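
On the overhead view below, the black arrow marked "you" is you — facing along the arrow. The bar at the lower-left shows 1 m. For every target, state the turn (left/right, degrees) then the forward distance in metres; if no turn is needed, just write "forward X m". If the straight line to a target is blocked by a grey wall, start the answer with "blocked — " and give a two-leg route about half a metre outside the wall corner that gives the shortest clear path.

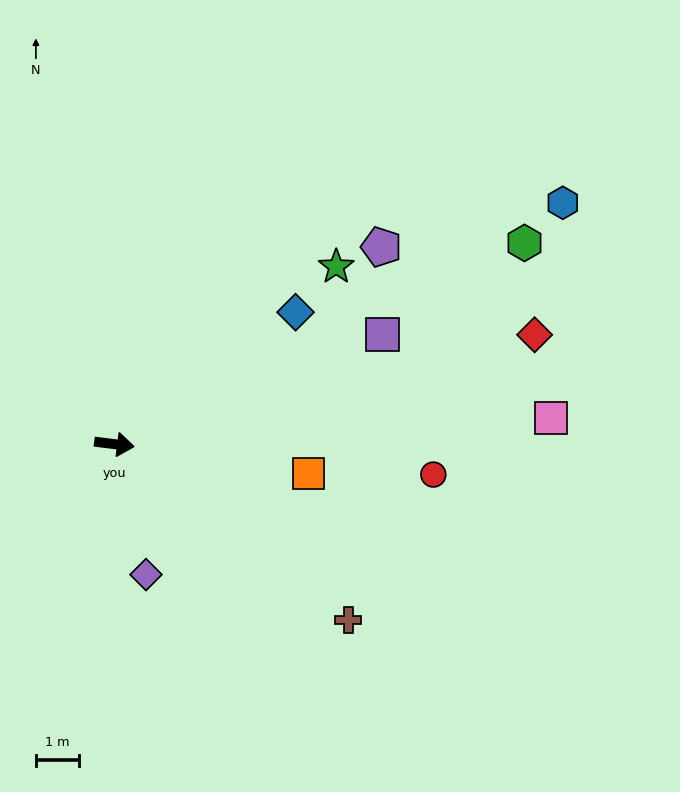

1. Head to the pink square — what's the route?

turn left 11°, forward 10.2 m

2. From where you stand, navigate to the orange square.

forward 4.6 m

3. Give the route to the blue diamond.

turn left 43°, forward 5.2 m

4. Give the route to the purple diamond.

turn right 69°, forward 3.1 m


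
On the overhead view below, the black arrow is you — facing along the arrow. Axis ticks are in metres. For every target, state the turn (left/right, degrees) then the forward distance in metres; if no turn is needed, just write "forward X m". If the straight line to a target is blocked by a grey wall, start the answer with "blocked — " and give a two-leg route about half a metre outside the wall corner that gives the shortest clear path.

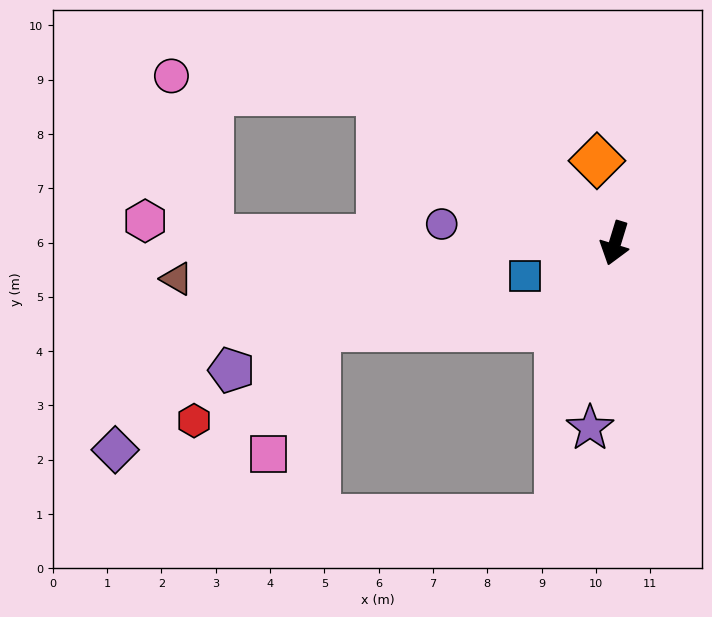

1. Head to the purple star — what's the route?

turn left 9°, forward 3.4 m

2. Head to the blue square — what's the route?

turn right 53°, forward 1.8 m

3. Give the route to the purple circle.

turn right 79°, forward 3.2 m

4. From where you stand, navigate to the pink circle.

blocked — turn right 106°, forward 5.2 m, then turn left 29°, forward 3.8 m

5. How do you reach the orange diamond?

turn right 151°, forward 1.6 m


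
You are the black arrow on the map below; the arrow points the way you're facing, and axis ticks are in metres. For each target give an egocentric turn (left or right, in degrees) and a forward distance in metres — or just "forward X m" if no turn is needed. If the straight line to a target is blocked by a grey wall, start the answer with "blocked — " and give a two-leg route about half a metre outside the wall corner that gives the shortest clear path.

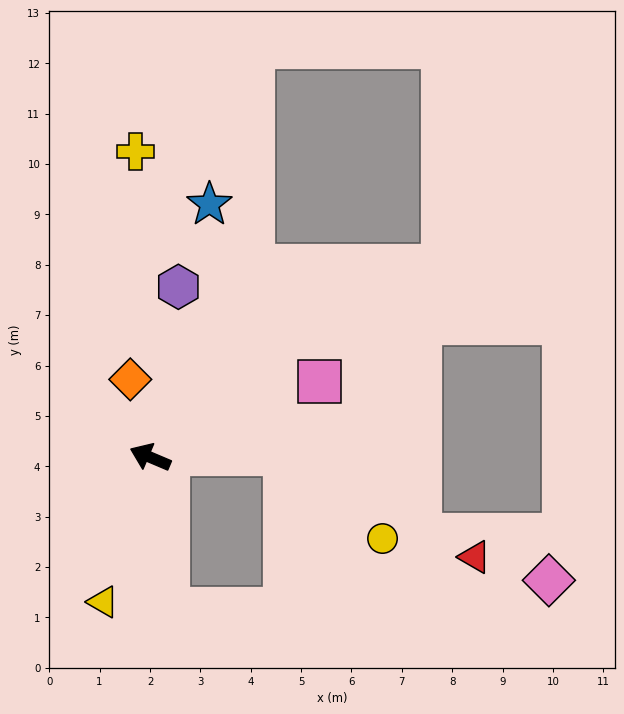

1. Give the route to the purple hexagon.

turn right 76°, forward 3.4 m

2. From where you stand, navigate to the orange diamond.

turn right 53°, forward 1.6 m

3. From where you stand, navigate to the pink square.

turn right 133°, forward 3.7 m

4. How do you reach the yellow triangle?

turn left 95°, forward 3.0 m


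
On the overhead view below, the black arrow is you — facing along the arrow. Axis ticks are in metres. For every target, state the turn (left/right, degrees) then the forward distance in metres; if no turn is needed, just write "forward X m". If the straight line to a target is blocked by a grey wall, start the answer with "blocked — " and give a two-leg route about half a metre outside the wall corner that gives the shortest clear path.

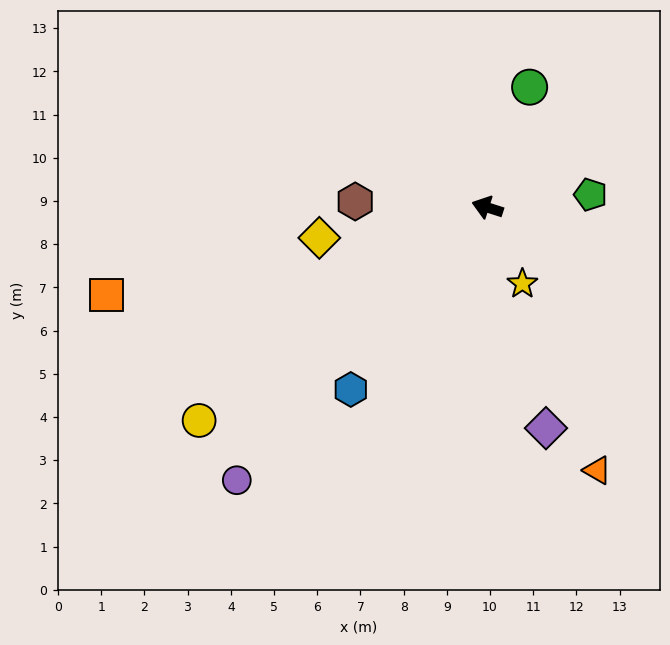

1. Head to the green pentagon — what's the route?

turn right 155°, forward 2.4 m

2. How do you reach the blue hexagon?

turn left 71°, forward 5.3 m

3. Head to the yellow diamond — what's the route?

turn left 28°, forward 4.0 m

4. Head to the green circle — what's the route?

turn right 92°, forward 3.0 m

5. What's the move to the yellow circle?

turn left 54°, forward 8.3 m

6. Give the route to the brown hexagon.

turn left 15°, forward 3.1 m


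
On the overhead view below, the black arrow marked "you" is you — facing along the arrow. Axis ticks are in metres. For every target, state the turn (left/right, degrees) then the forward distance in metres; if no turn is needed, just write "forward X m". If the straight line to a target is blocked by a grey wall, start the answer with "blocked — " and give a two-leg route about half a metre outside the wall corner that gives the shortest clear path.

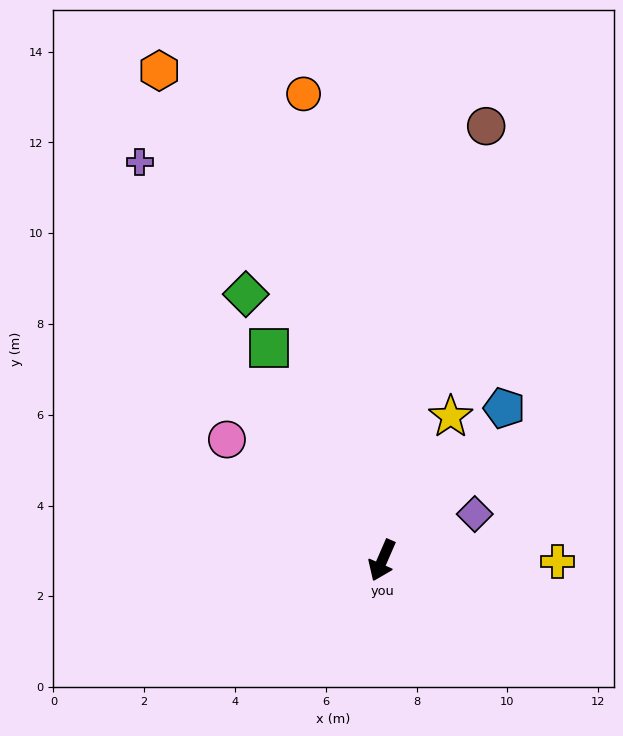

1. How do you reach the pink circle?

turn right 104°, forward 4.3 m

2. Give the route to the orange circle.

turn right 147°, forward 10.4 m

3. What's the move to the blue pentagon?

turn left 165°, forward 4.3 m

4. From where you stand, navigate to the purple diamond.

turn left 140°, forward 2.3 m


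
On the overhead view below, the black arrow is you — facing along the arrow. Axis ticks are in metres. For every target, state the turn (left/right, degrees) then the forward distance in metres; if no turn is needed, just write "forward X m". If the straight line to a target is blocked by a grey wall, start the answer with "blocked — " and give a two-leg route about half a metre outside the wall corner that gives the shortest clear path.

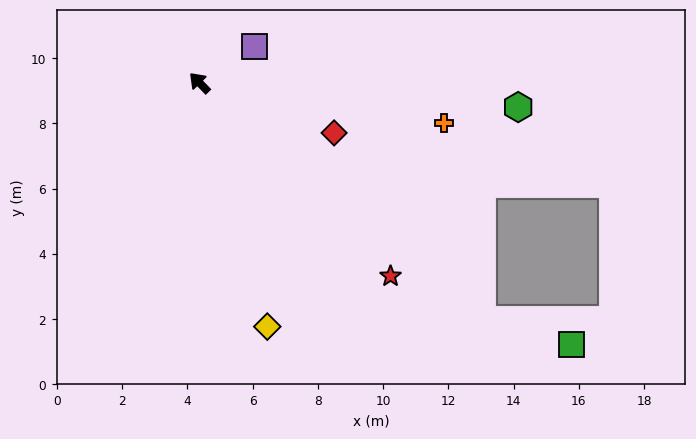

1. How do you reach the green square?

blocked — turn right 174°, forward 11.3 m, then turn left 25°, forward 2.8 m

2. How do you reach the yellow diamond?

turn left 151°, forward 7.8 m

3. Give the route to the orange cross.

turn right 143°, forward 7.6 m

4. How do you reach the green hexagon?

turn right 139°, forward 9.8 m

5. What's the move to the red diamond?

turn right 155°, forward 4.4 m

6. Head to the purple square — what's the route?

turn right 101°, forward 2.0 m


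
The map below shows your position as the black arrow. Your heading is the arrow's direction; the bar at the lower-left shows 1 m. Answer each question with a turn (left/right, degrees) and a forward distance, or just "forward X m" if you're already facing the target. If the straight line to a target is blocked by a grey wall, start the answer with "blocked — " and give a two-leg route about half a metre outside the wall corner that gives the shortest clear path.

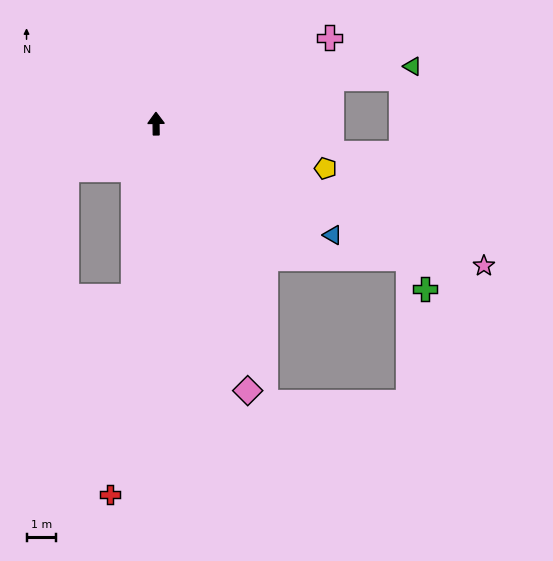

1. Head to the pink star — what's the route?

turn right 114°, forward 12.1 m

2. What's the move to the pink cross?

turn right 64°, forward 6.6 m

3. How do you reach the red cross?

turn left 172°, forward 12.7 m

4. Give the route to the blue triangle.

turn right 123°, forward 7.1 m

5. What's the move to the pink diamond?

turn right 162°, forward 9.6 m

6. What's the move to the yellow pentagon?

turn right 105°, forward 5.9 m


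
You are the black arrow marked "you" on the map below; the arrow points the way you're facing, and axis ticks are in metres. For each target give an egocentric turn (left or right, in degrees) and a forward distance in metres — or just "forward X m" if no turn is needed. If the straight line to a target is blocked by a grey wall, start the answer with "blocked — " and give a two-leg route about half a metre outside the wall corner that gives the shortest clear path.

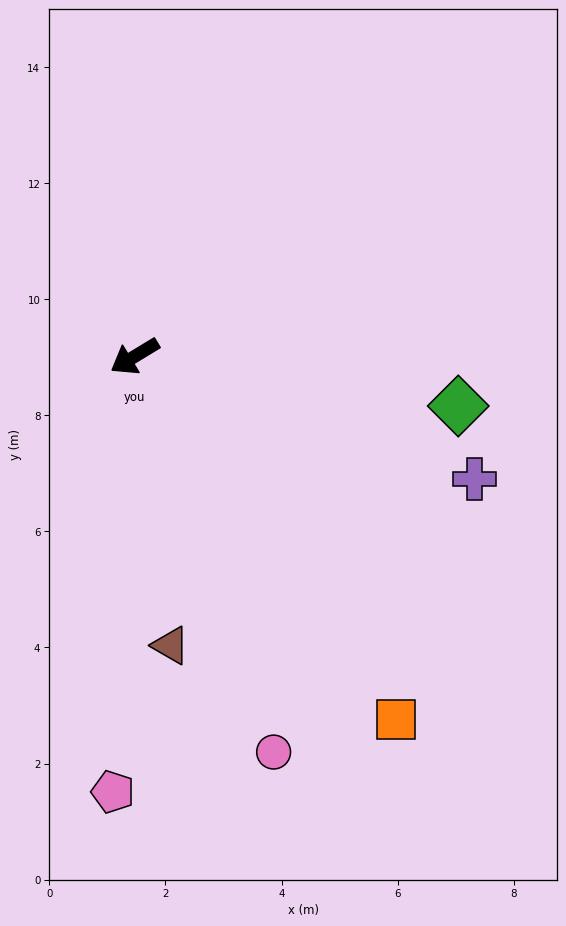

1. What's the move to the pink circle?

turn left 78°, forward 7.2 m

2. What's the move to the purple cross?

turn left 129°, forward 6.2 m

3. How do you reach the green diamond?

turn left 140°, forward 5.6 m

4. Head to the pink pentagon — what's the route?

turn left 56°, forward 7.5 m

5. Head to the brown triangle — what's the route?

turn left 66°, forward 5.0 m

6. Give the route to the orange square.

turn left 94°, forward 7.7 m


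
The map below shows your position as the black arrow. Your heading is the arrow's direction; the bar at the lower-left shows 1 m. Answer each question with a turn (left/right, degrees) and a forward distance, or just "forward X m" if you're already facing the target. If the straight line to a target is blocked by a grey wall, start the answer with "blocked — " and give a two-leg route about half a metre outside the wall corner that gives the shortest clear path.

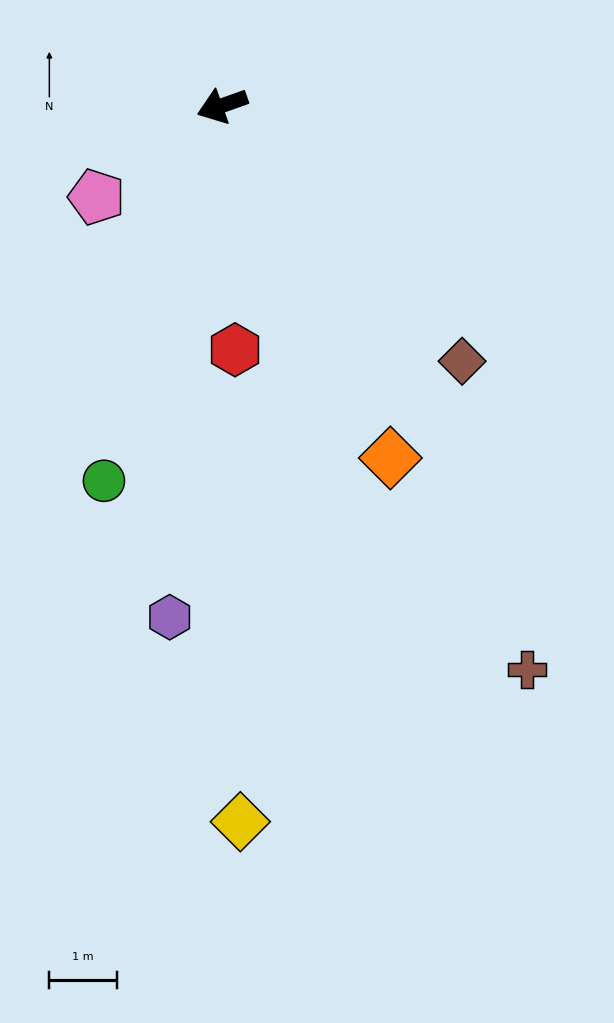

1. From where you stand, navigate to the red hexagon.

turn left 73°, forward 3.6 m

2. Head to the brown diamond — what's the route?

turn left 114°, forward 5.2 m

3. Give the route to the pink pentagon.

turn left 17°, forward 2.3 m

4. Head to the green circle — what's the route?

turn left 53°, forward 5.8 m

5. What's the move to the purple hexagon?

turn left 65°, forward 7.6 m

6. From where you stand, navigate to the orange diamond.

turn left 96°, forward 5.8 m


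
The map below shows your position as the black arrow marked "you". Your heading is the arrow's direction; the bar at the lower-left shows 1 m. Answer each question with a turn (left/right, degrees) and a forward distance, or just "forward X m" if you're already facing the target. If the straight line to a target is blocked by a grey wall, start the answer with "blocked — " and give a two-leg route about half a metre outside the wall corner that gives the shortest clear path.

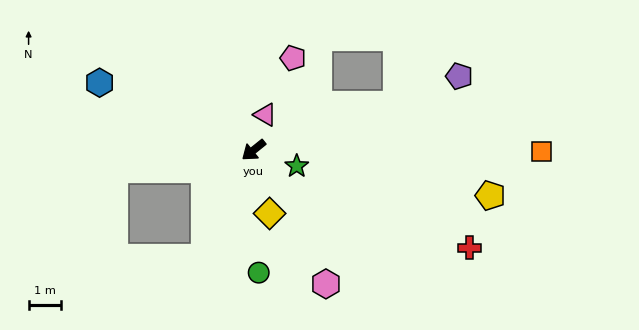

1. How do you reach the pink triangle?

turn right 147°, forward 1.1 m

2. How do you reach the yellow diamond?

turn left 65°, forward 2.0 m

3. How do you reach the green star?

turn left 121°, forward 1.4 m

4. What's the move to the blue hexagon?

turn right 62°, forward 5.2 m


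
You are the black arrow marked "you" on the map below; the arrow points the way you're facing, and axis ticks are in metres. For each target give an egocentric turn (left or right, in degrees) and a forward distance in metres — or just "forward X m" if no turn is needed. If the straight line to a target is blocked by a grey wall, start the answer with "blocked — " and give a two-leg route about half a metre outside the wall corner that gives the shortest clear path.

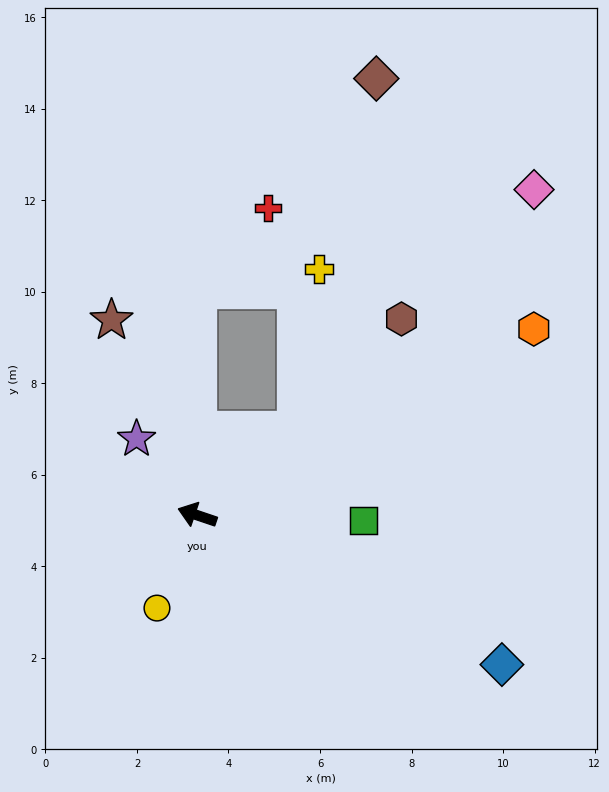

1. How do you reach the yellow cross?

blocked — turn right 121°, forward 2.9 m, then turn left 42°, forward 3.6 m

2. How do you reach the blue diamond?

turn left 173°, forward 7.4 m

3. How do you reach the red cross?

blocked — turn right 71°, forward 4.9 m, then turn right 41°, forward 2.4 m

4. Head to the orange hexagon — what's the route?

turn right 132°, forward 8.4 m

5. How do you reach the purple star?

turn right 33°, forward 2.1 m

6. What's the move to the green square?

turn right 163°, forward 3.6 m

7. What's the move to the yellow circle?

turn left 85°, forward 2.2 m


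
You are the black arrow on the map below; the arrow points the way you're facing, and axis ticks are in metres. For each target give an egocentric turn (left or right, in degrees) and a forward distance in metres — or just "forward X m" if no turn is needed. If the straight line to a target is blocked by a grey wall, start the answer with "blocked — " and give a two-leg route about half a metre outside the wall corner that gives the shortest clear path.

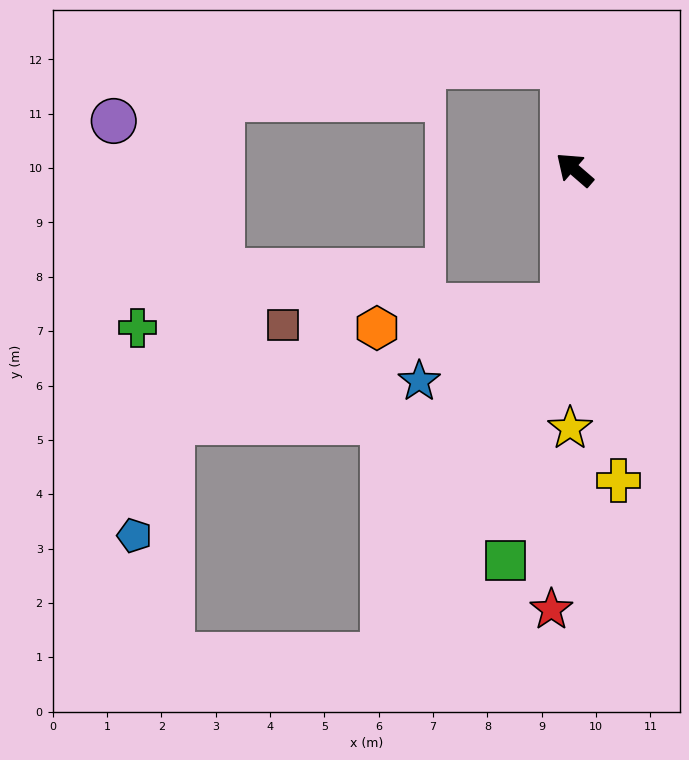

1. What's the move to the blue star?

blocked — turn left 126°, forward 2.5 m, then turn right 58°, forward 3.0 m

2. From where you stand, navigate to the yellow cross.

turn left 139°, forward 5.8 m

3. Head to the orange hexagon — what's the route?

blocked — turn left 126°, forward 2.5 m, then turn right 78°, forward 3.5 m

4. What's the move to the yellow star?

turn left 130°, forward 4.8 m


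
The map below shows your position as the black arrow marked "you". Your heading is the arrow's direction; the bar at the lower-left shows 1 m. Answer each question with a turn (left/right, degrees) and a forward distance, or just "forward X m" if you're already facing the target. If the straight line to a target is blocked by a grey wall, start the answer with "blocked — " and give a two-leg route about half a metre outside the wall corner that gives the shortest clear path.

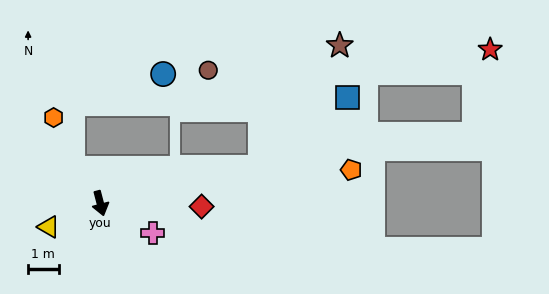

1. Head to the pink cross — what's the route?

turn left 46°, forward 2.0 m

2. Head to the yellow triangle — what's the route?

turn right 80°, forward 1.9 m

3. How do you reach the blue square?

blocked — turn left 88°, forward 5.4 m, then turn left 26°, forward 3.6 m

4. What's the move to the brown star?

blocked — turn left 88°, forward 5.4 m, then turn left 44°, forward 4.8 m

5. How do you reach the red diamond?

turn left 74°, forward 3.3 m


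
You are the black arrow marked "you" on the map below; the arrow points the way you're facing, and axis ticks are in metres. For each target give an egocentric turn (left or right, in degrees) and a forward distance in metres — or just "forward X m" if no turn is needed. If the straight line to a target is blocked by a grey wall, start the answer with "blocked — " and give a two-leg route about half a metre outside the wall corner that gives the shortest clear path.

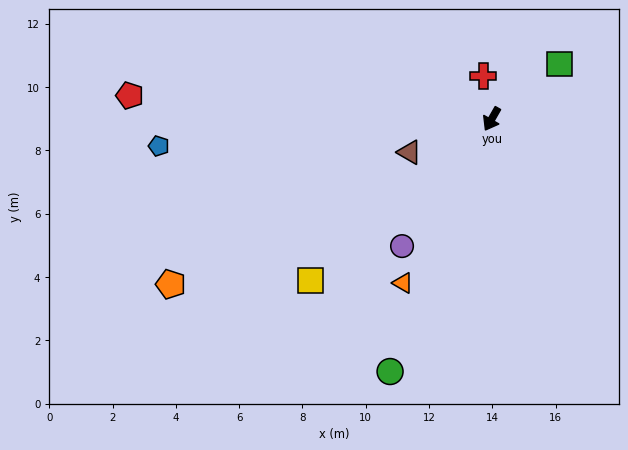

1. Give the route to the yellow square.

turn right 19°, forward 7.7 m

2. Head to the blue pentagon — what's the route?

turn right 56°, forward 10.6 m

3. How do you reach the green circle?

turn left 8°, forward 8.6 m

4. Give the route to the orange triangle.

forward 5.9 m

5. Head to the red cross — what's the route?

turn right 139°, forward 1.4 m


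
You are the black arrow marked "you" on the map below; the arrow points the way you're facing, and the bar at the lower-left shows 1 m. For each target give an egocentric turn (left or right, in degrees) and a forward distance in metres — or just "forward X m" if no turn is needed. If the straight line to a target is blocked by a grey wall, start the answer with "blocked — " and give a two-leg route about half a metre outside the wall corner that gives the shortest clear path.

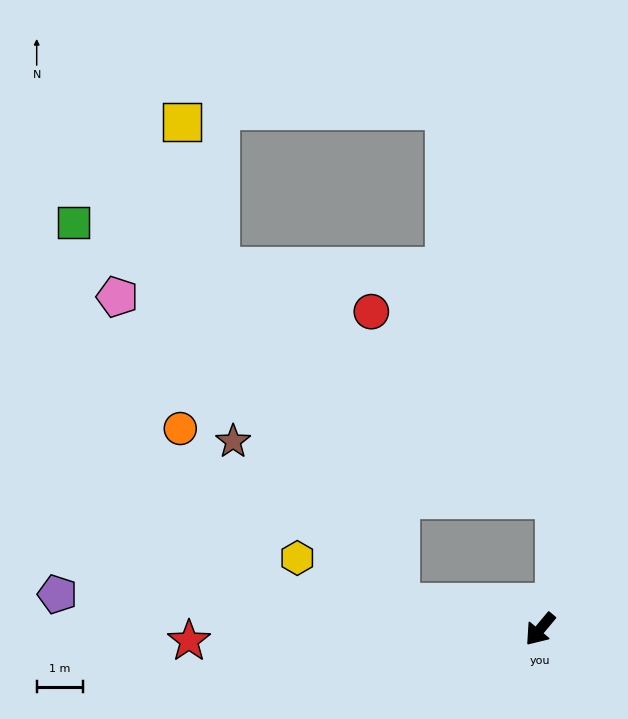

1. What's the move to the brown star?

blocked — turn right 61°, forward 3.1 m, then turn right 33°, forward 5.0 m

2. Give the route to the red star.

turn right 48°, forward 7.6 m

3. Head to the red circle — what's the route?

blocked — turn right 61°, forward 3.1 m, then turn right 73°, forward 6.3 m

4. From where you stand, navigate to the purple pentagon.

turn right 54°, forward 10.4 m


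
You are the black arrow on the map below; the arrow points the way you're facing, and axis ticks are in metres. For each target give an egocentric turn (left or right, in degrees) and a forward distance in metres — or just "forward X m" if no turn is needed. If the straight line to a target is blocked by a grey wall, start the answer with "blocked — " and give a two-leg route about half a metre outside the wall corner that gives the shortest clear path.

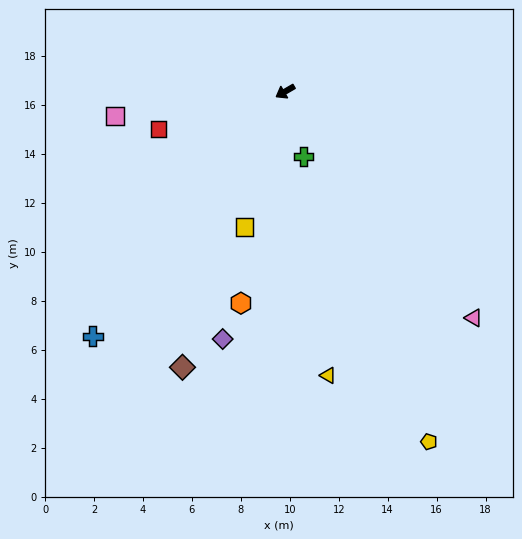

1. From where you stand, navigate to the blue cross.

turn left 22°, forward 12.7 m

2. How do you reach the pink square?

turn right 22°, forward 7.0 m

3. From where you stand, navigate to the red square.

turn right 14°, forward 5.4 m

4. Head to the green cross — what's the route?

turn left 76°, forward 2.8 m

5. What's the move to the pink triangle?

turn left 100°, forward 12.0 m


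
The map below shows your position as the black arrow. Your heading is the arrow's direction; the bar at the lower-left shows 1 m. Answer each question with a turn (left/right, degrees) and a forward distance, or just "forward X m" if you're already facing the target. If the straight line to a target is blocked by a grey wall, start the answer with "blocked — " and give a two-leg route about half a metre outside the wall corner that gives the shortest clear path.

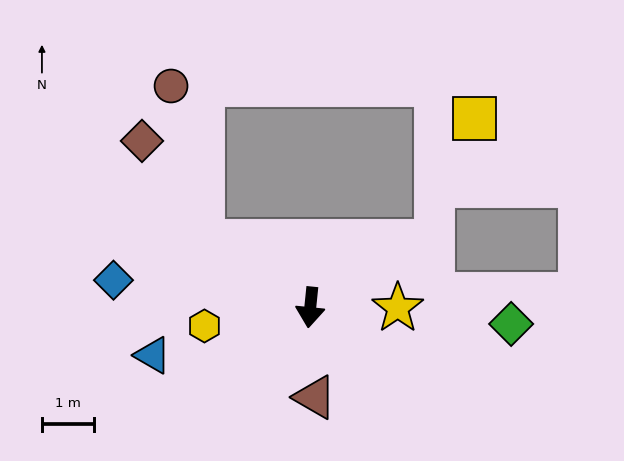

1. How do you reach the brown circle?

blocked — turn right 116°, forward 2.4 m, then turn right 47°, forward 3.0 m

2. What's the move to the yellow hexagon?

turn right 74°, forward 2.1 m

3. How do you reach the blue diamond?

turn right 92°, forward 3.8 m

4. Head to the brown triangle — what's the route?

turn left 9°, forward 1.7 m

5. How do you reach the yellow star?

turn left 95°, forward 1.7 m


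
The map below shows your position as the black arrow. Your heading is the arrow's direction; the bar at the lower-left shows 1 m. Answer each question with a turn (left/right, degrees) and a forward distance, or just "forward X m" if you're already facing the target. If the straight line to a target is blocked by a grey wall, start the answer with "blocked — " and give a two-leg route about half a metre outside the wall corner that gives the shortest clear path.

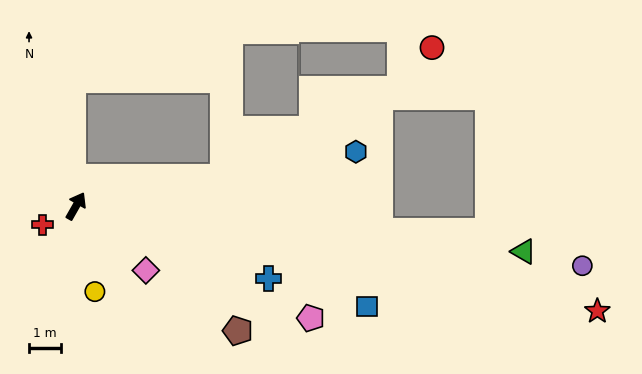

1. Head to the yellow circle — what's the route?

turn right 138°, forward 2.7 m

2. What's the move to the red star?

turn right 72°, forward 16.6 m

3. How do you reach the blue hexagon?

turn right 49°, forward 8.9 m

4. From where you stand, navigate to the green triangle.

turn right 66°, forward 14.1 m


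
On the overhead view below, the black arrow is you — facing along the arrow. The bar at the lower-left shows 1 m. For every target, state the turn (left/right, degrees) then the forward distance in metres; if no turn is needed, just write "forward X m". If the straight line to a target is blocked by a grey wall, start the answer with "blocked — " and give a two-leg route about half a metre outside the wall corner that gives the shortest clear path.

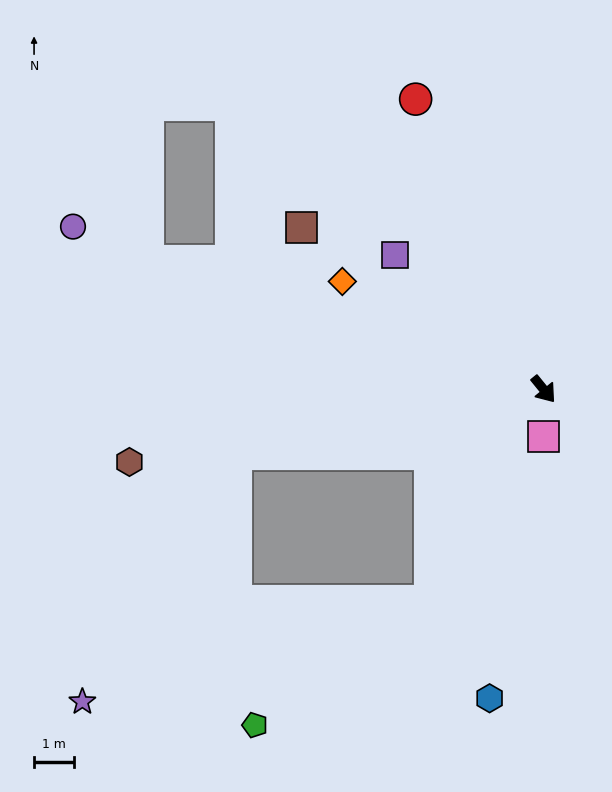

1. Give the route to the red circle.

turn left 165°, forward 7.9 m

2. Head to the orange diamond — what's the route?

turn right 157°, forward 5.7 m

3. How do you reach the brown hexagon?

turn right 119°, forward 10.4 m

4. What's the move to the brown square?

turn right 163°, forward 7.2 m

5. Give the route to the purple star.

blocked — turn right 117°, forward 7.8 m, then turn left 46°, forward 7.2 m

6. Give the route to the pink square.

turn right 39°, forward 1.2 m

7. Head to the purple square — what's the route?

turn right 171°, forward 5.0 m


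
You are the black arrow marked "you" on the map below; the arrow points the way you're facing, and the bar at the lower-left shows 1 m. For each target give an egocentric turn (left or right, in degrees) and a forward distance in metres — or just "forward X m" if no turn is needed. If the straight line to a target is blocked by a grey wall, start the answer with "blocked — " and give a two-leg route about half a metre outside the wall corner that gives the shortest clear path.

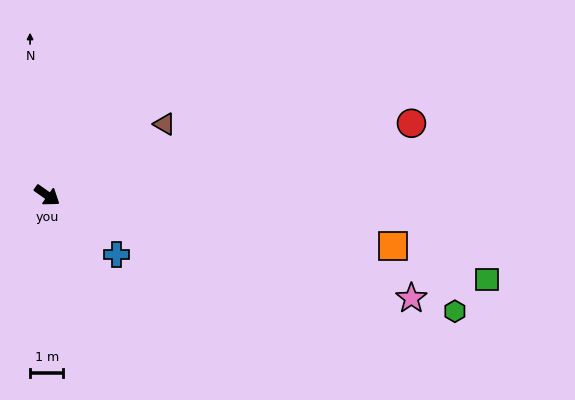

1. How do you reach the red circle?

turn left 46°, forward 11.2 m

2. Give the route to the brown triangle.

turn left 67°, forward 4.1 m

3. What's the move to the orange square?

turn left 27°, forward 10.5 m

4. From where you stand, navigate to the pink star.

turn left 19°, forward 11.4 m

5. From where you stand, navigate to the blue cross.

turn right 5°, forward 2.7 m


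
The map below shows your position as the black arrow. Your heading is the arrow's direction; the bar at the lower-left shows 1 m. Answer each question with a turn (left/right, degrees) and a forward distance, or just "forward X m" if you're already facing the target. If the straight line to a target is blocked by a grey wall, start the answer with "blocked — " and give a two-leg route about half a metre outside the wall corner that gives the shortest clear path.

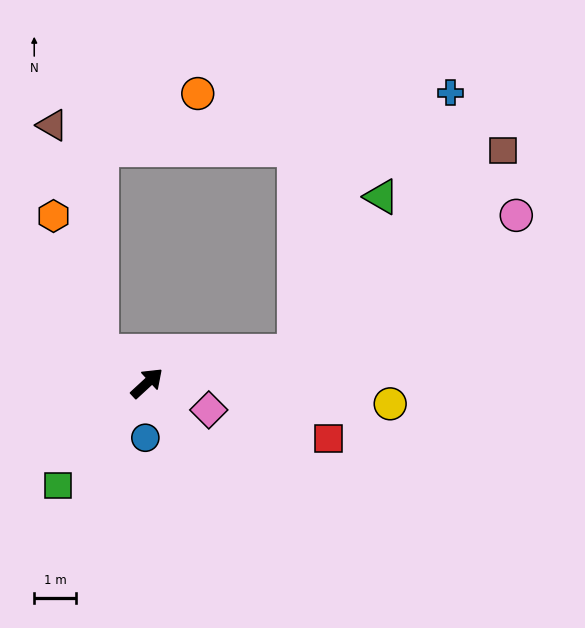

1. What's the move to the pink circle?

blocked — turn right 31°, forward 3.6 m, then turn left 20°, forward 6.3 m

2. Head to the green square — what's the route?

turn right 174°, forward 3.3 m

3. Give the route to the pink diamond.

turn right 66°, forward 1.6 m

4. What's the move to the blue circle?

turn right 134°, forward 1.3 m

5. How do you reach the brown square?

blocked — turn right 31°, forward 3.6 m, then turn left 32°, forward 7.0 m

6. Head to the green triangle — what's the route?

blocked — turn right 31°, forward 3.6 m, then turn left 49°, forward 4.3 m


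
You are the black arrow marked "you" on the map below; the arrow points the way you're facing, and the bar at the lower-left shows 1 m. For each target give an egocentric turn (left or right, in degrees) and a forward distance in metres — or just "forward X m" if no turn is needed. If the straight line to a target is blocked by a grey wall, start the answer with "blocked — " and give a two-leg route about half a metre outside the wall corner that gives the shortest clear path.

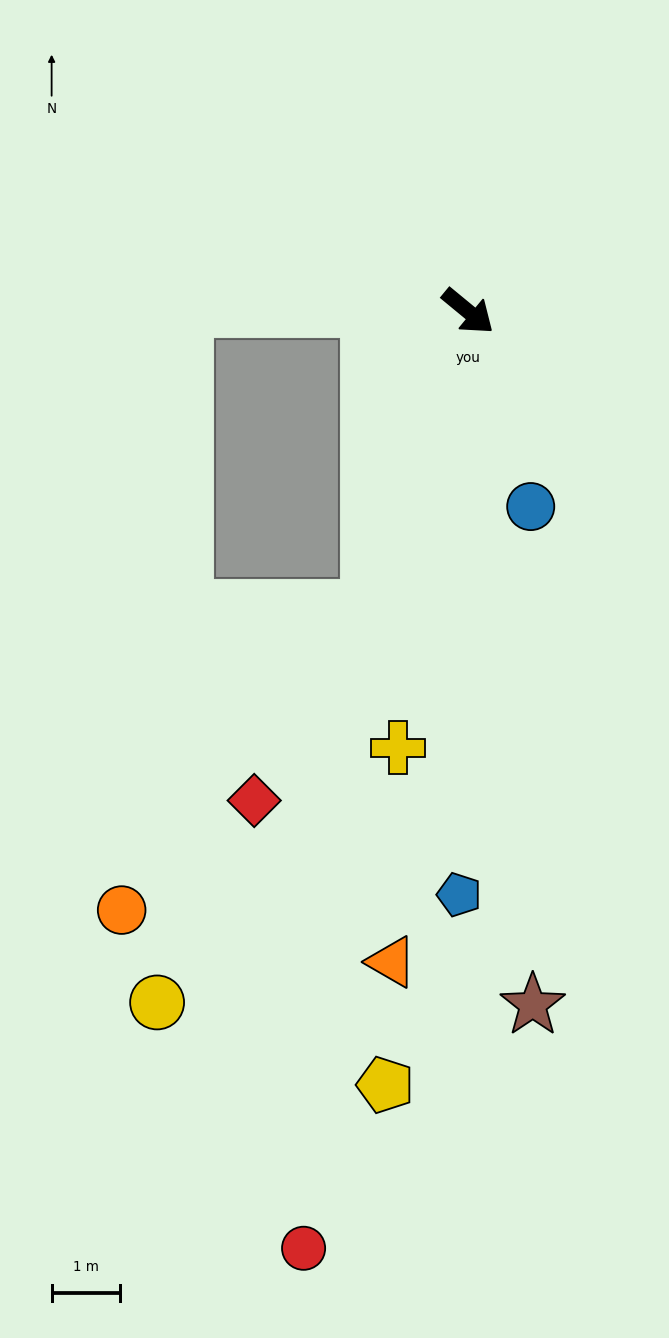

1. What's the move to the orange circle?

blocked — turn right 141°, forward 4.2 m, then turn left 85°, forward 8.9 m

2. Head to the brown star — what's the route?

turn right 45°, forward 10.2 m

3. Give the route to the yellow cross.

turn right 60°, forward 6.5 m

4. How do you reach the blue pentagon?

turn right 51°, forward 8.6 m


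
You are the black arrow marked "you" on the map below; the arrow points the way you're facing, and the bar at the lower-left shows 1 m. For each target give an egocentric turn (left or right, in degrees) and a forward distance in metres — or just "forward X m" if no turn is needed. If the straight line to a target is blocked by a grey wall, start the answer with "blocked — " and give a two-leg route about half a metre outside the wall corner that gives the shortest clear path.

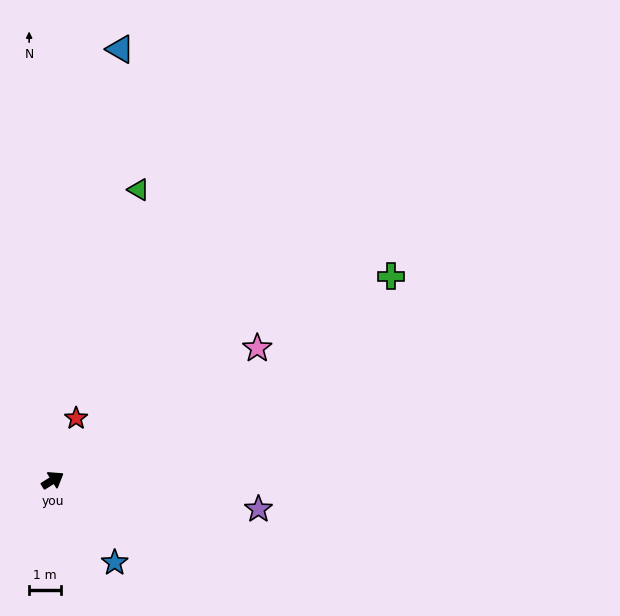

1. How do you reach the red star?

turn left 37°, forward 2.1 m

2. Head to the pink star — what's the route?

forward 7.6 m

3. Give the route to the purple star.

turn right 40°, forward 6.5 m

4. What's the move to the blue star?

turn right 85°, forward 3.2 m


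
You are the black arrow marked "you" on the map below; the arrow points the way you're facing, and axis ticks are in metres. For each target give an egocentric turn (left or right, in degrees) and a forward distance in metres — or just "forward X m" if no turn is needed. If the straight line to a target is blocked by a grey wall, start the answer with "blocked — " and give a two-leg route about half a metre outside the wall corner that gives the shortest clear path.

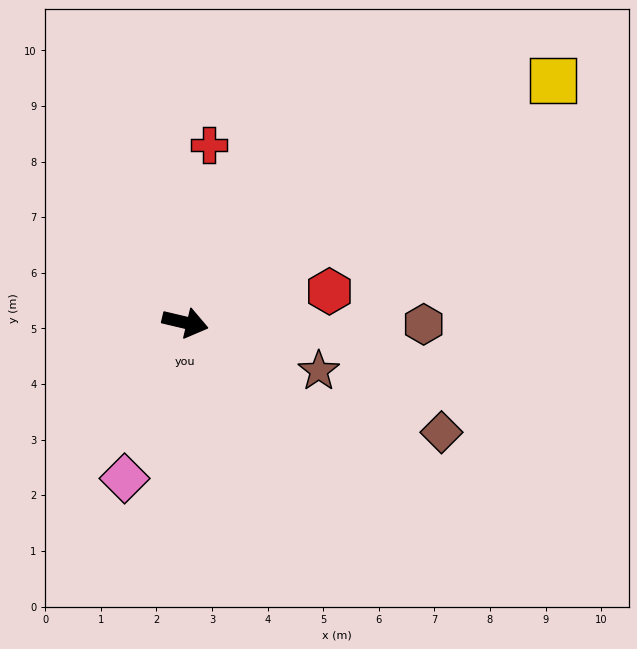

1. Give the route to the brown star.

turn right 7°, forward 2.6 m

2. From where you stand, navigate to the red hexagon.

turn left 26°, forward 2.7 m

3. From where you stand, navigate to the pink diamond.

turn right 98°, forward 3.0 m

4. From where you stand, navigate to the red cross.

turn left 96°, forward 3.2 m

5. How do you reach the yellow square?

turn left 47°, forward 7.9 m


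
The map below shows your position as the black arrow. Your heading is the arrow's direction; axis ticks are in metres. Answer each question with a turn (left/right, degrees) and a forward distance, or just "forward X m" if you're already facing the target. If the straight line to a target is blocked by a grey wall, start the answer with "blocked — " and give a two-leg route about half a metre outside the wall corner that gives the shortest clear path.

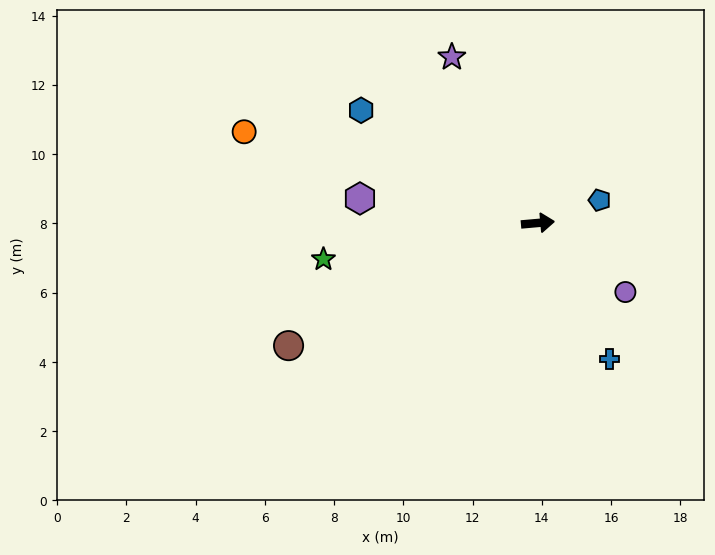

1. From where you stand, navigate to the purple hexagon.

turn left 167°, forward 5.2 m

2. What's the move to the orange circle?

turn left 158°, forward 8.9 m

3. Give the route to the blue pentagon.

turn left 15°, forward 1.9 m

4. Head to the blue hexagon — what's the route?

turn left 142°, forward 6.1 m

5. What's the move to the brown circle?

turn right 159°, forward 8.0 m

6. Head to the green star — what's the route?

turn right 175°, forward 6.3 m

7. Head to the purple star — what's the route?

turn left 112°, forward 5.4 m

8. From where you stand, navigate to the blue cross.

turn right 67°, forward 4.4 m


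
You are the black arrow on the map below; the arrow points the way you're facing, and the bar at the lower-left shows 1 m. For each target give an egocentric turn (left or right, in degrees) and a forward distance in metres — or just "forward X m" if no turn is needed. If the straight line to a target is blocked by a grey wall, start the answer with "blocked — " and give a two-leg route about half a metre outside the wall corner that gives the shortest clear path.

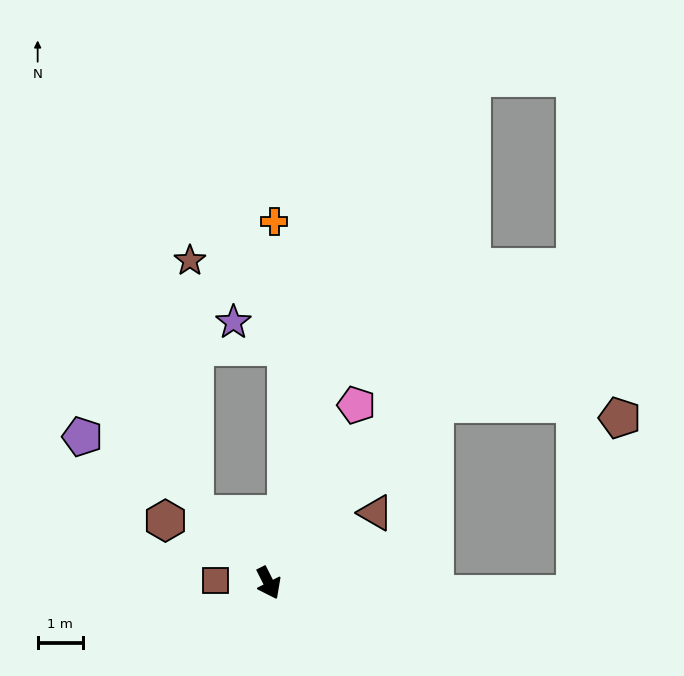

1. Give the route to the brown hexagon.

turn right 148°, forward 2.7 m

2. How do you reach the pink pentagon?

turn left 127°, forward 4.4 m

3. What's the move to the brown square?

turn right 120°, forward 1.2 m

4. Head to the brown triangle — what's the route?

turn left 97°, forward 2.8 m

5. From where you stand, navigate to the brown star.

blocked — turn right 160°, forward 2.3 m, then turn right 46°, forward 5.6 m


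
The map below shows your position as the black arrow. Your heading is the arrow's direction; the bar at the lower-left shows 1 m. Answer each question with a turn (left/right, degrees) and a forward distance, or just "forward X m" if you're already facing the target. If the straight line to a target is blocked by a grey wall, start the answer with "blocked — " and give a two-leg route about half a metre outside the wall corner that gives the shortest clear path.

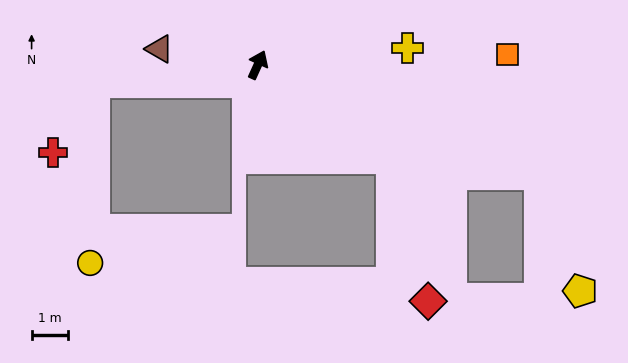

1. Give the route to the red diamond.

blocked — turn right 101°, forward 4.5 m, then turn right 40°, forward 4.1 m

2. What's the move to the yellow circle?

blocked — turn left 121°, forward 4.5 m, then turn left 82°, forward 5.0 m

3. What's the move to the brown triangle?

turn left 105°, forward 2.7 m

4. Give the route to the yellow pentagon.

blocked — turn right 87°, forward 8.3 m, then turn right 49°, forward 3.4 m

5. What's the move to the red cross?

blocked — turn left 121°, forward 4.5 m, then turn left 53°, forward 2.2 m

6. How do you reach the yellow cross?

turn right 59°, forward 4.1 m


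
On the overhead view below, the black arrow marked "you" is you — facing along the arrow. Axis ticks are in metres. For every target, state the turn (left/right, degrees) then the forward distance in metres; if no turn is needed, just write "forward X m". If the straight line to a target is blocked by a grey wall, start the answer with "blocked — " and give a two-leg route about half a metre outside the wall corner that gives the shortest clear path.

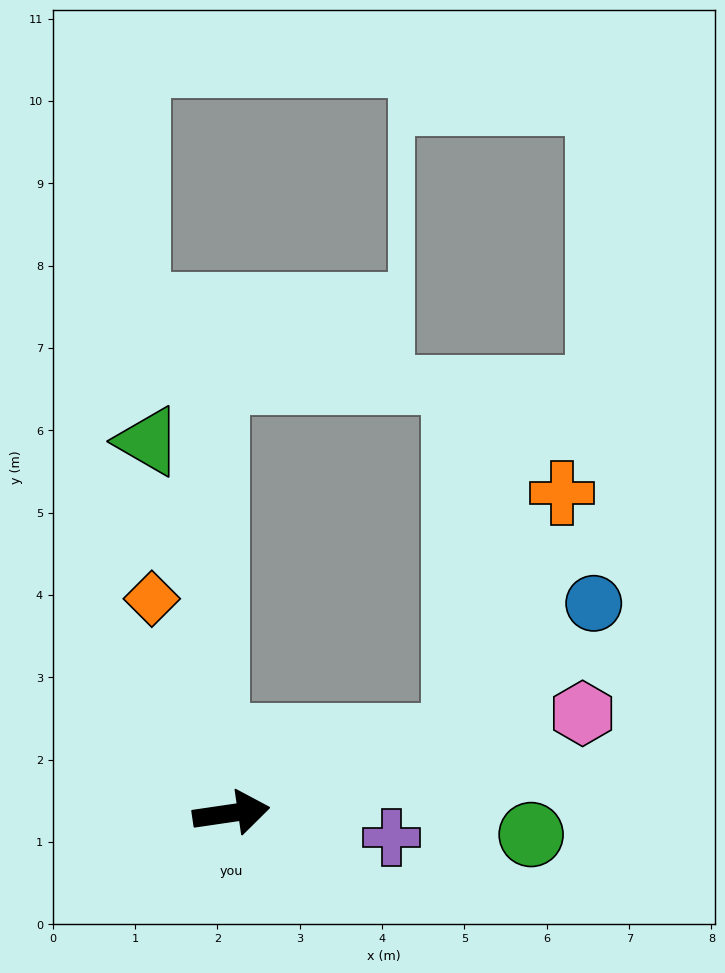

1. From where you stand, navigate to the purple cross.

turn right 17°, forward 2.0 m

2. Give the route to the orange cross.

blocked — turn left 10°, forward 2.9 m, then turn left 49°, forward 3.3 m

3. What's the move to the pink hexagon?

turn left 8°, forward 4.4 m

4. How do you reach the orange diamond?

turn left 102°, forward 2.8 m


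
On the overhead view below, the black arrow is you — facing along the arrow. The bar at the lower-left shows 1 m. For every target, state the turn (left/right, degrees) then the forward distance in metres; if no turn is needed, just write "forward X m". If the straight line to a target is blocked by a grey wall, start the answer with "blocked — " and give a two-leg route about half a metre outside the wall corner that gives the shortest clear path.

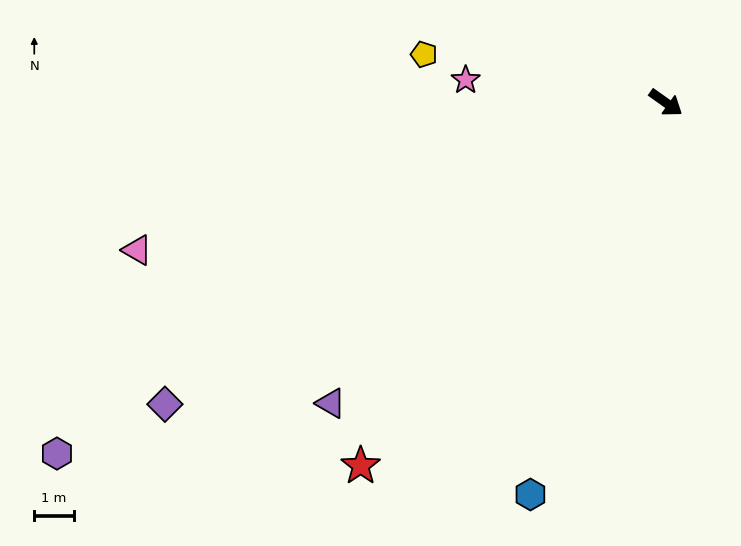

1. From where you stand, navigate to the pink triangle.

turn right 129°, forward 13.8 m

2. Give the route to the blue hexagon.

turn right 74°, forward 10.5 m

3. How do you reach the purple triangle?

turn right 103°, forward 11.4 m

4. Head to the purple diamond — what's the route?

turn right 114°, forward 14.7 m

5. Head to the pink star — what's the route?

turn right 151°, forward 5.1 m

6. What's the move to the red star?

turn right 95°, forward 12.0 m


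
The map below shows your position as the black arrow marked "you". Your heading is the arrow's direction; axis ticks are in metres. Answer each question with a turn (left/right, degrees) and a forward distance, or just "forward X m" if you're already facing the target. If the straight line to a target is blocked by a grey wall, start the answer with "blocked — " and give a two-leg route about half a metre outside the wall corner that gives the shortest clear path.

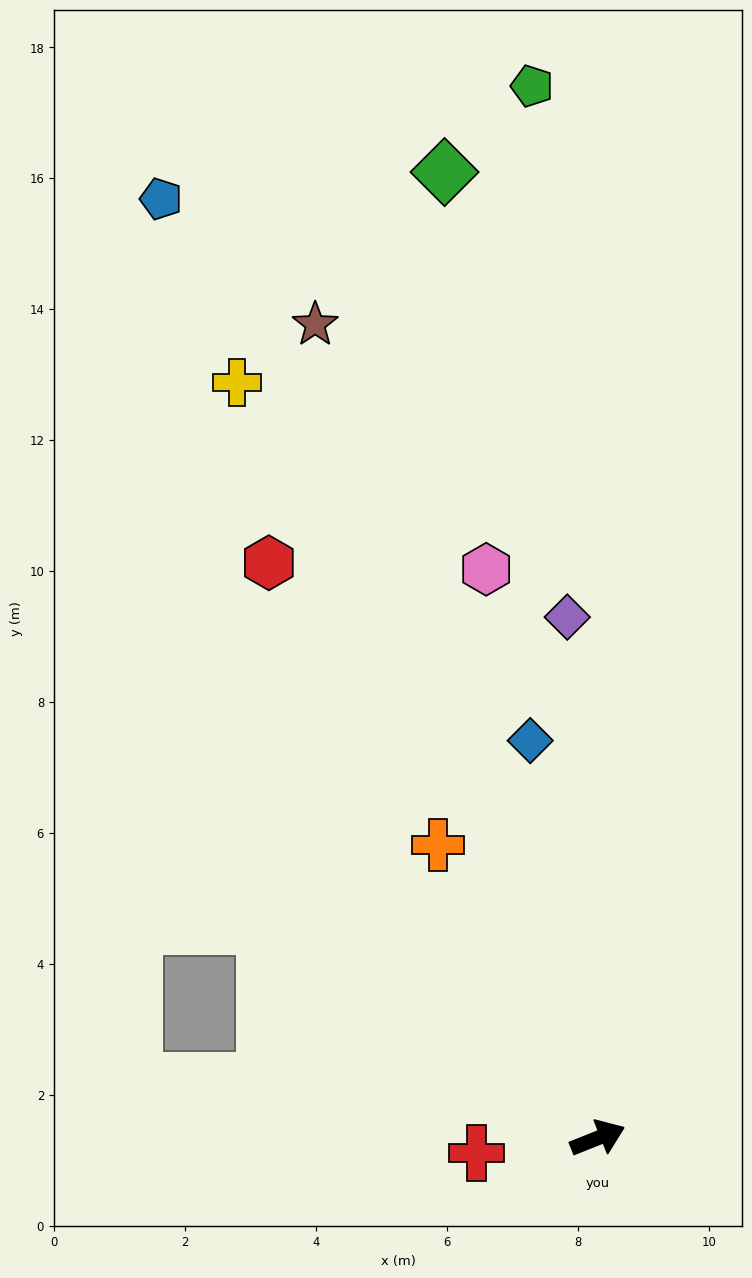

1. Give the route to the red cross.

turn left 165°, forward 1.9 m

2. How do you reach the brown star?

turn left 87°, forward 13.2 m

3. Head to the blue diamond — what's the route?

turn left 78°, forward 6.2 m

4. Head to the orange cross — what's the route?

turn left 97°, forward 5.1 m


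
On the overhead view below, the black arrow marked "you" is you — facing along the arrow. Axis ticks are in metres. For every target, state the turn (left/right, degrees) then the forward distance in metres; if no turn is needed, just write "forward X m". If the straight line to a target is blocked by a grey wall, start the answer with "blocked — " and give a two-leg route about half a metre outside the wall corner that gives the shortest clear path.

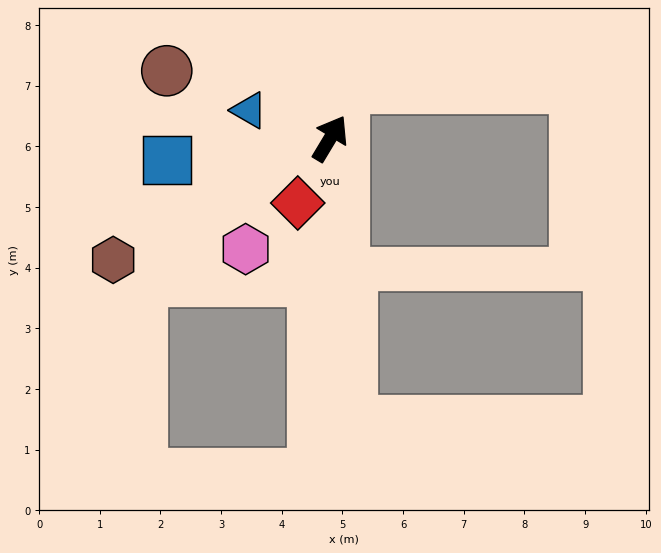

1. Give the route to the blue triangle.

turn left 102°, forward 1.4 m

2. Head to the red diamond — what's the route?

turn right 176°, forward 1.2 m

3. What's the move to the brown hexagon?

turn left 150°, forward 4.1 m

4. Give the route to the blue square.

turn left 129°, forward 2.7 m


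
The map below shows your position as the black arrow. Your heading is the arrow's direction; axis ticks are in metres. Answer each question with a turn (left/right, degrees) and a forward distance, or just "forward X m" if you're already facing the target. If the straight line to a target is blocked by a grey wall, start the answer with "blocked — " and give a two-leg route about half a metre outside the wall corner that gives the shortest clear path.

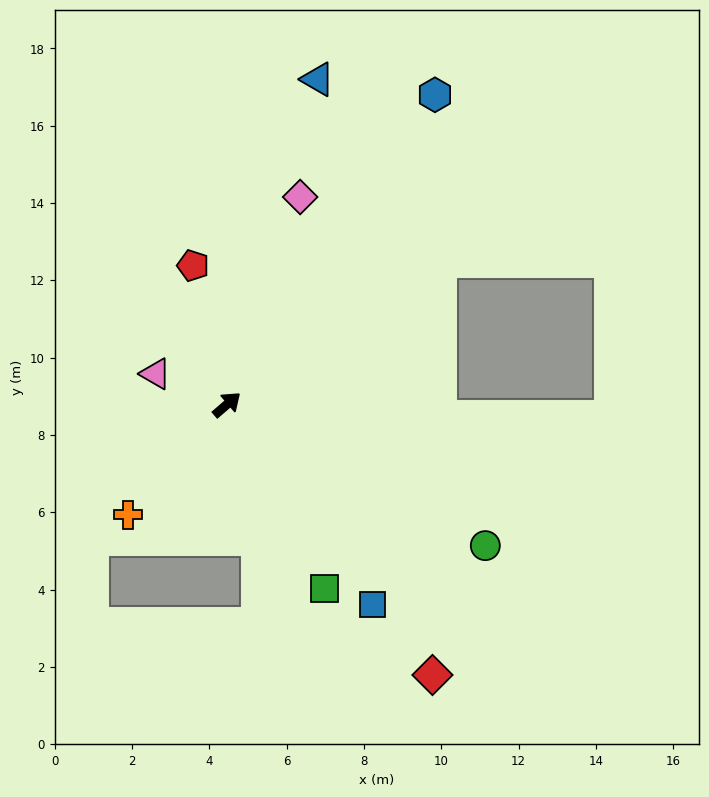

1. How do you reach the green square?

turn right 103°, forward 5.4 m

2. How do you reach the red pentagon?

turn left 63°, forward 3.7 m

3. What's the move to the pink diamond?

turn left 30°, forward 5.7 m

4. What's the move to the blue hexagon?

turn left 15°, forward 9.7 m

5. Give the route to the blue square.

turn right 95°, forward 6.4 m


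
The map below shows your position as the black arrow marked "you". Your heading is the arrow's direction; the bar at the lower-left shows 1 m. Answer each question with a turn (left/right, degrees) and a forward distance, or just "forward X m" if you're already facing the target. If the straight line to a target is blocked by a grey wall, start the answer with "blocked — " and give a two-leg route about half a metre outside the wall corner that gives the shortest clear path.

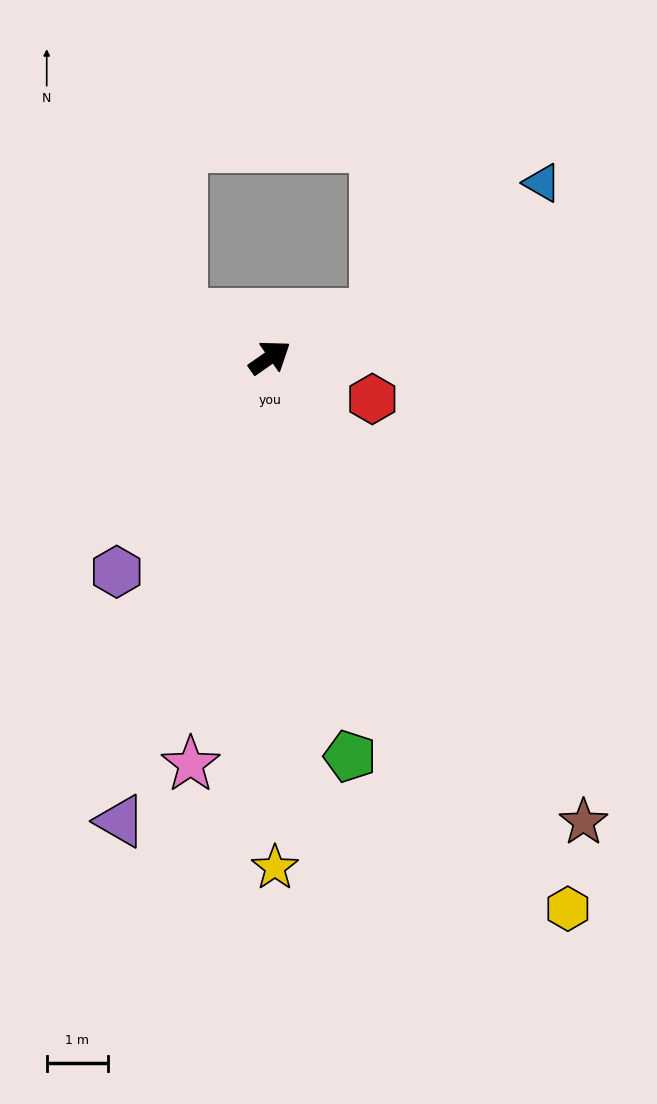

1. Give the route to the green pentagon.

turn right 114°, forward 6.7 m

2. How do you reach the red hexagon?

turn right 57°, forward 1.8 m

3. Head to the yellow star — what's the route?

turn right 124°, forward 8.3 m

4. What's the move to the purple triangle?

turn right 143°, forward 8.0 m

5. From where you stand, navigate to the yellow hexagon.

turn right 97°, forward 10.2 m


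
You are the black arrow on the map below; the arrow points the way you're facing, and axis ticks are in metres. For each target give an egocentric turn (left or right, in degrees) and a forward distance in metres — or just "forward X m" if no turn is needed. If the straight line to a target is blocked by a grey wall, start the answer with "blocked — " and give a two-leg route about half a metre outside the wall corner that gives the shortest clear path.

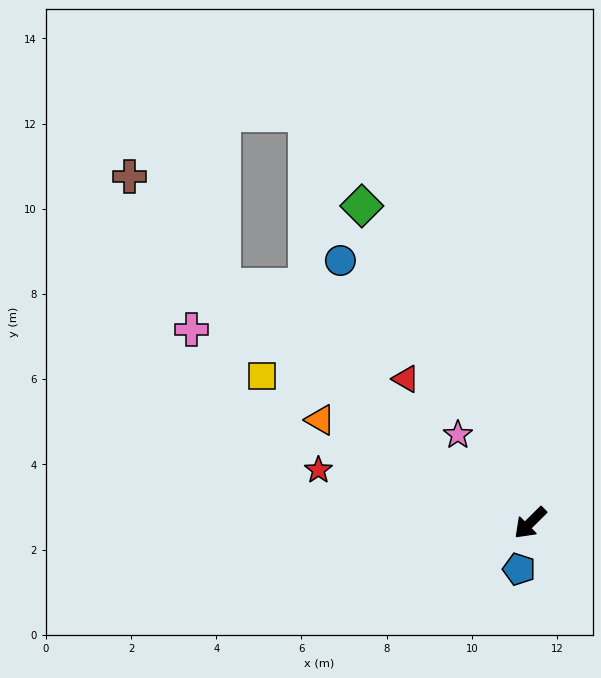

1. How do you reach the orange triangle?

turn right 71°, forward 5.5 m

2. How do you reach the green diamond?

turn right 107°, forward 8.4 m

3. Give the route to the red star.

turn right 59°, forward 5.1 m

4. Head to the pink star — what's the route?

turn right 95°, forward 2.7 m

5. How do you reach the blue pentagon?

turn left 32°, forward 1.1 m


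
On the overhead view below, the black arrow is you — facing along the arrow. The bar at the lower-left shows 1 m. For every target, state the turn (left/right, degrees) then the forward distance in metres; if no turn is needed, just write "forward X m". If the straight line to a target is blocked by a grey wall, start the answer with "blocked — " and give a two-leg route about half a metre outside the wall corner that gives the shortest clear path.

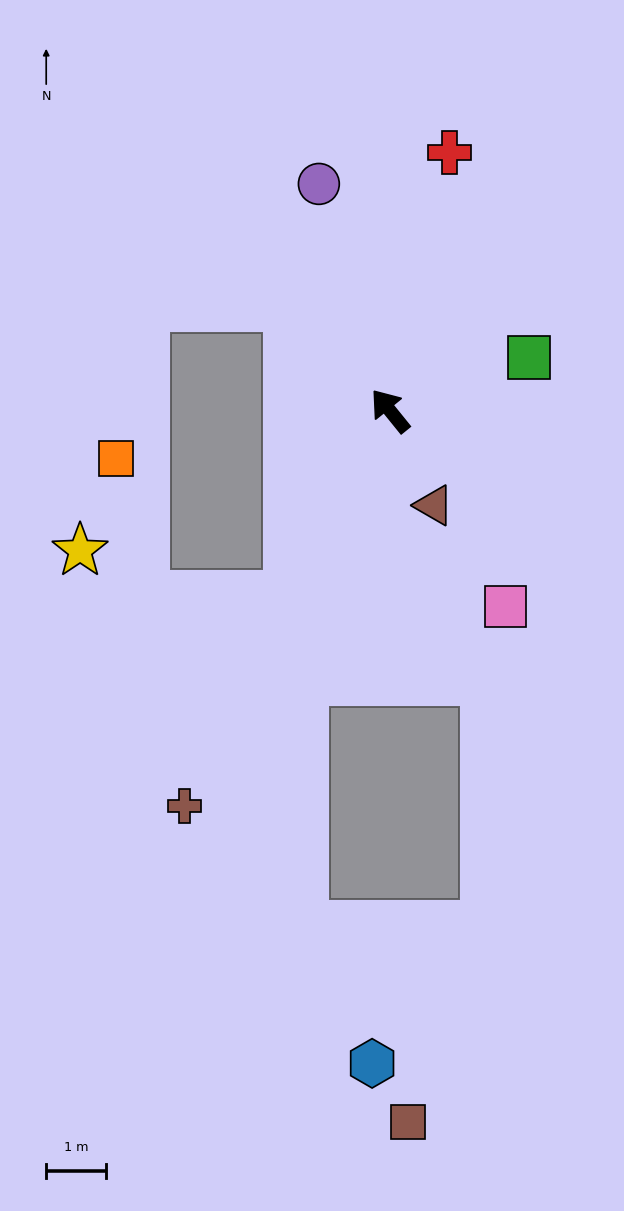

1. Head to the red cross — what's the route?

turn right 52°, forward 4.4 m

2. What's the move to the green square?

turn right 108°, forward 2.5 m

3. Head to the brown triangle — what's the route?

turn left 166°, forward 1.7 m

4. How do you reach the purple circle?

turn right 22°, forward 4.0 m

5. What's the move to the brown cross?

turn left 114°, forward 7.4 m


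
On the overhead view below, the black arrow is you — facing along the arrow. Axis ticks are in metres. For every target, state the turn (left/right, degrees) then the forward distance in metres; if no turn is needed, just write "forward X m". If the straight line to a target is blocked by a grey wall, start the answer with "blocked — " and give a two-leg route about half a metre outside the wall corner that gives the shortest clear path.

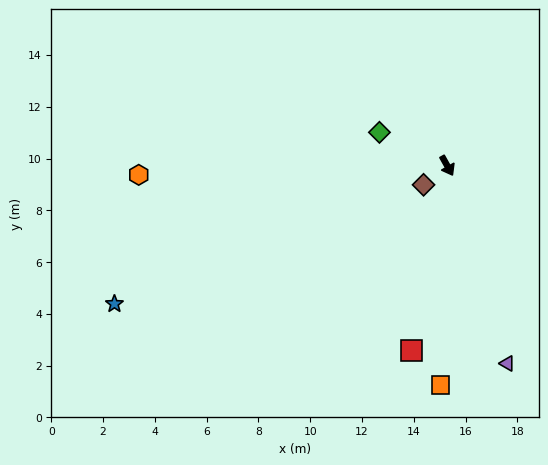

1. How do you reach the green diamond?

turn right 145°, forward 2.9 m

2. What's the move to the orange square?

turn right 31°, forward 8.5 m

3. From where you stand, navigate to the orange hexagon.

turn right 118°, forward 11.9 m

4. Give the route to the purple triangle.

turn right 12°, forward 8.0 m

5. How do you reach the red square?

turn right 40°, forward 7.3 m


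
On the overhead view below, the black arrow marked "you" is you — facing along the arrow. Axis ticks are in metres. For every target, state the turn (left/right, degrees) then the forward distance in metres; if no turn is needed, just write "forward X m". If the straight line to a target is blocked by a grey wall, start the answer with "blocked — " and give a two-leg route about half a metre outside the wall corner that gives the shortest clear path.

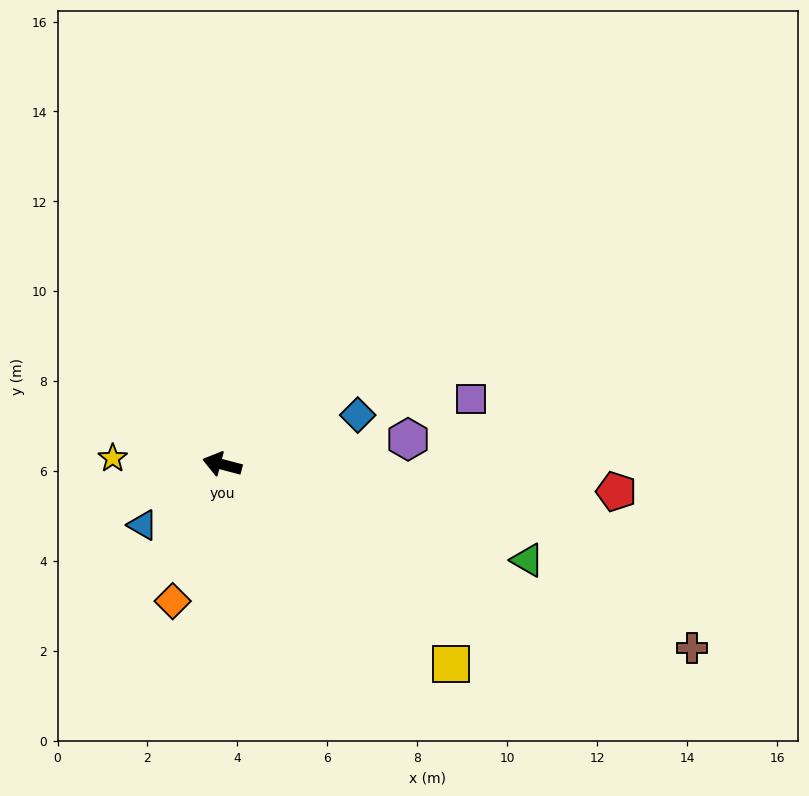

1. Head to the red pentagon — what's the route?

turn right 169°, forward 8.8 m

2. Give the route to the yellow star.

turn left 11°, forward 2.4 m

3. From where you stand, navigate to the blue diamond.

turn right 145°, forward 3.2 m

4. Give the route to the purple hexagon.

turn right 158°, forward 4.2 m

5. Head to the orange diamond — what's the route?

turn left 85°, forward 3.2 m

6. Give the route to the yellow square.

turn left 154°, forward 6.8 m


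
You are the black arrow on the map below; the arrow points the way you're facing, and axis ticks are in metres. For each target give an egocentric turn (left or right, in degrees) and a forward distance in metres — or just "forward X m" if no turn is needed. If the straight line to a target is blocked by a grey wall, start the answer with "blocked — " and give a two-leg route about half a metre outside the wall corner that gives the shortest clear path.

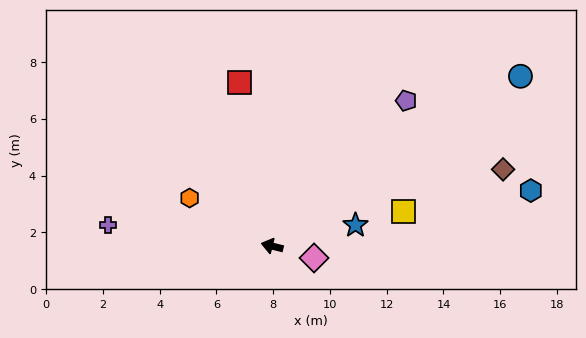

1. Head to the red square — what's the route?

turn right 65°, forward 5.9 m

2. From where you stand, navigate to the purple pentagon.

turn right 119°, forward 7.0 m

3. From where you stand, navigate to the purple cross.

turn left 7°, forward 5.8 m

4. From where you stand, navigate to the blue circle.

turn right 132°, forward 10.6 m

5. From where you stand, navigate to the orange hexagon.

turn right 16°, forward 3.4 m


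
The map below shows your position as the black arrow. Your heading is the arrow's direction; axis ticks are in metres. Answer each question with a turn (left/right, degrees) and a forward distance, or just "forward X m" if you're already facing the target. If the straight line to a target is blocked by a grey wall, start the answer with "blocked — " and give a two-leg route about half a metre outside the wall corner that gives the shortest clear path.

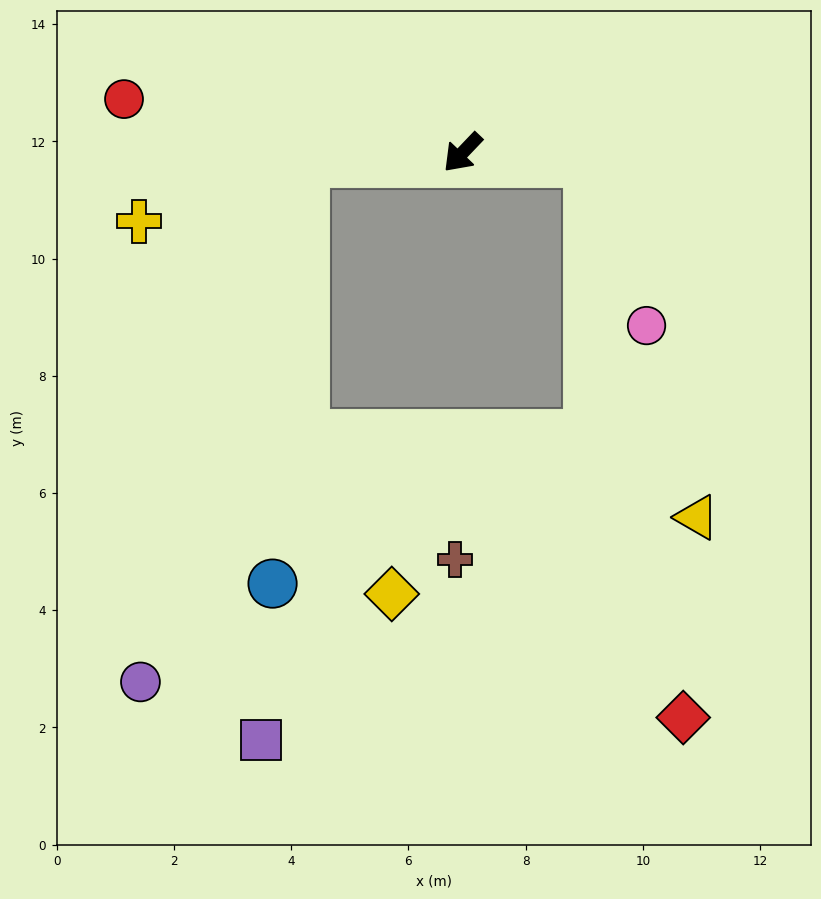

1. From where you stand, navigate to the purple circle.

blocked — turn right 43°, forward 2.7 m, then turn left 69°, forward 9.3 m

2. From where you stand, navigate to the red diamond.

blocked — turn left 129°, forward 2.2 m, then turn right 76°, forward 9.6 m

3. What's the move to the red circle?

turn right 55°, forward 5.8 m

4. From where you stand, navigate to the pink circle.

blocked — turn left 129°, forward 2.2 m, then turn right 66°, forward 3.0 m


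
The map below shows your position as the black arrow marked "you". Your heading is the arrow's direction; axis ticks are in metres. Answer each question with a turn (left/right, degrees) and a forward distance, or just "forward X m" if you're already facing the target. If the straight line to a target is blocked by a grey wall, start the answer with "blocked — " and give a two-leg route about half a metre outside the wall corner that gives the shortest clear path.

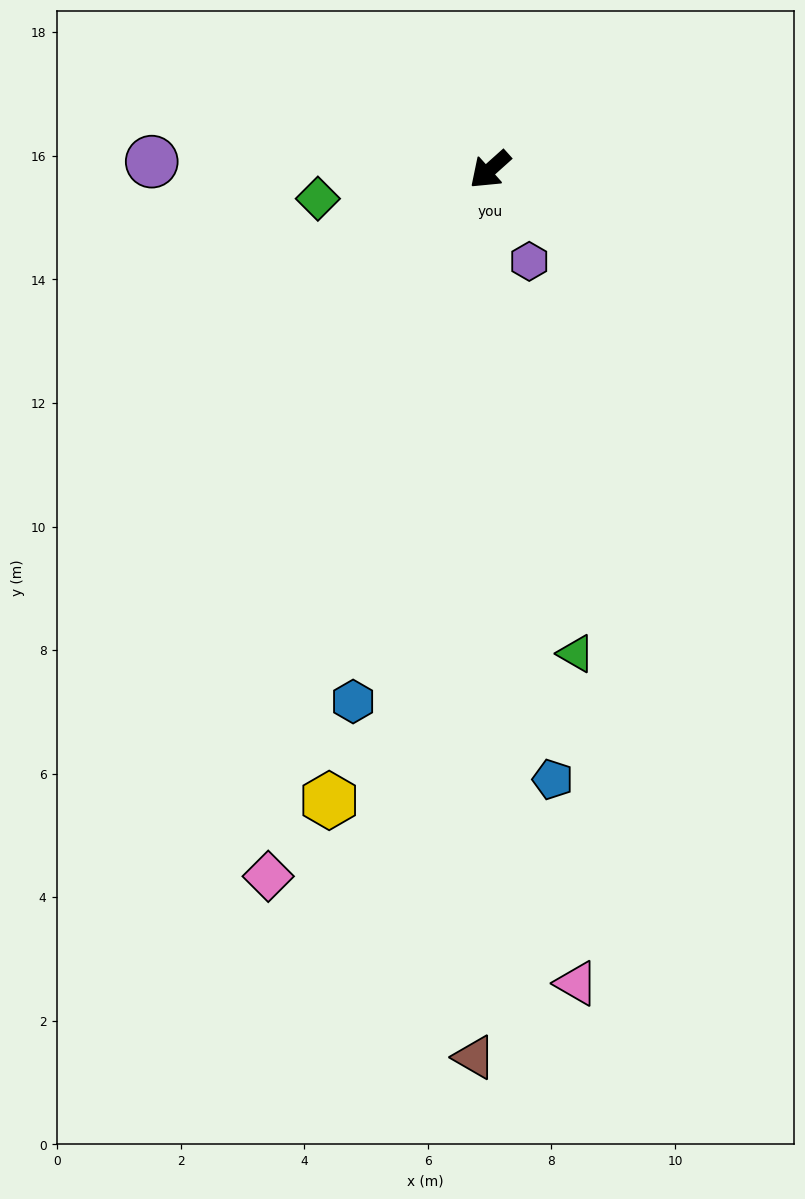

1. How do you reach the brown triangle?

turn left 47°, forward 14.4 m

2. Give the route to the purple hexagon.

turn left 71°, forward 1.6 m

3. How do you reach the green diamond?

turn right 32°, forward 2.8 m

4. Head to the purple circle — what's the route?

turn right 43°, forward 5.5 m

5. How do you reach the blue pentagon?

turn left 54°, forward 9.9 m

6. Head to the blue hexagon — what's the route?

turn left 34°, forward 8.9 m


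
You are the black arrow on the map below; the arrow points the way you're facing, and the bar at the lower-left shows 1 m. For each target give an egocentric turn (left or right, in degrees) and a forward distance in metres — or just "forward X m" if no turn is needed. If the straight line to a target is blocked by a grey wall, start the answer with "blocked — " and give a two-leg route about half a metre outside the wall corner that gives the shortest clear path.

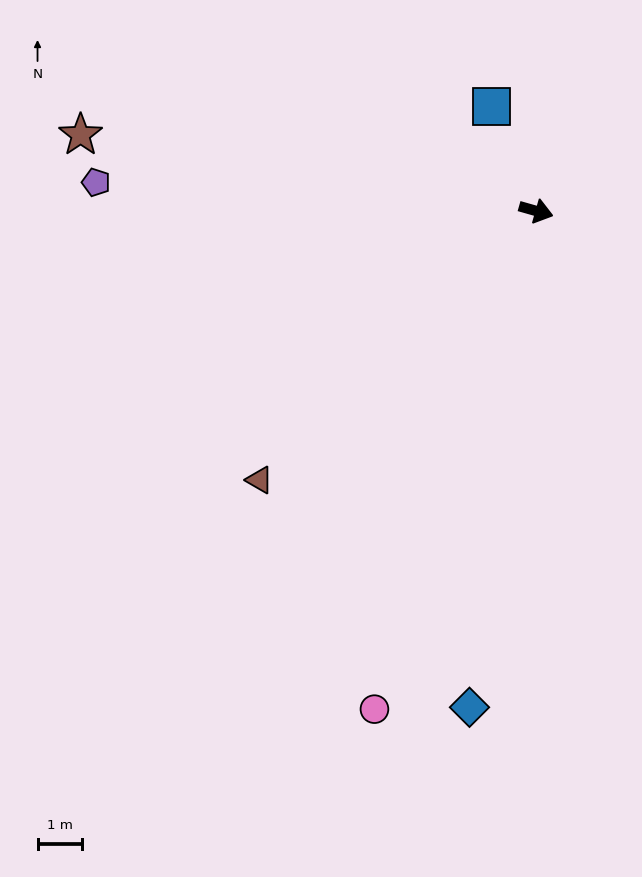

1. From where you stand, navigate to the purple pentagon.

turn right 168°, forward 9.9 m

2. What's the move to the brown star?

turn right 174°, forward 10.4 m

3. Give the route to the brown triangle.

turn right 120°, forward 8.7 m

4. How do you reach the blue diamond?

turn right 82°, forward 11.2 m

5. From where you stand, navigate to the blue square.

turn left 129°, forward 2.5 m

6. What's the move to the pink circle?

turn right 92°, forward 11.7 m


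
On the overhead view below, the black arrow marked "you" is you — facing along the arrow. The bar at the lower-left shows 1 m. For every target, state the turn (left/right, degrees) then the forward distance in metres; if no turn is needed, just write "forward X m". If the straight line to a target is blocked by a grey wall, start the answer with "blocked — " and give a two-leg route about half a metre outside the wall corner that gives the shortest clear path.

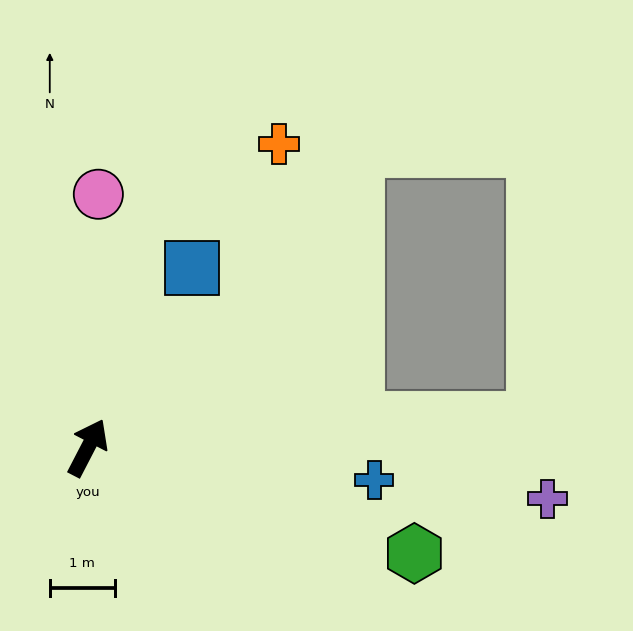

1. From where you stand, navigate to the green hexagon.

turn right 81°, forward 5.3 m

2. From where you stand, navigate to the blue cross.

turn right 69°, forward 4.4 m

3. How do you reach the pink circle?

turn left 25°, forward 3.9 m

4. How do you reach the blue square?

turn right 3°, forward 3.2 m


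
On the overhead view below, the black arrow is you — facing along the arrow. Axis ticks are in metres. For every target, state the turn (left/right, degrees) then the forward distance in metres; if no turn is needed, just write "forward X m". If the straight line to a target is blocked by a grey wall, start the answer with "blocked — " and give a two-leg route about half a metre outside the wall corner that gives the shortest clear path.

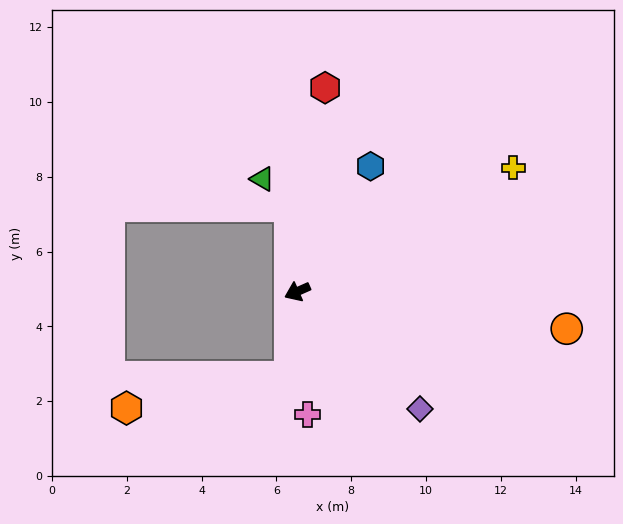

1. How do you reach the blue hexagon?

turn right 144°, forward 3.9 m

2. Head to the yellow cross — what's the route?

turn right 174°, forward 6.7 m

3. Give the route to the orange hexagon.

blocked — turn left 61°, forward 2.3 m, then turn right 74°, forward 4.4 m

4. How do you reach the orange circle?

turn left 148°, forward 7.3 m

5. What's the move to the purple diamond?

turn left 112°, forward 4.5 m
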